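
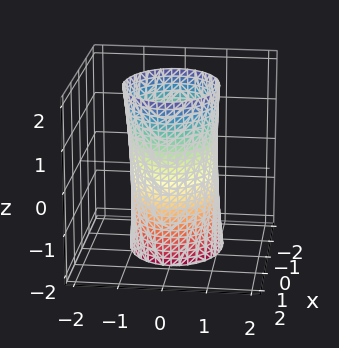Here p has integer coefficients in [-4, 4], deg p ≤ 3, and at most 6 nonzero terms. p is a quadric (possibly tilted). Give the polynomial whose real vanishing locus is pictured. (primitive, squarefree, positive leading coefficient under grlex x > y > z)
(a) deg p = 2. A generic line meets the surface in up to 2 points.
(b) Observable constraints: the y-axis gridline crossings are at y ∈ {-1, 1}; the surface avoids every integer z-axis point in the box.
(c) Fitting integer coefficients to these (and the overall shape) gives p.

2*x^2 - x*z + 3*y^2 - 3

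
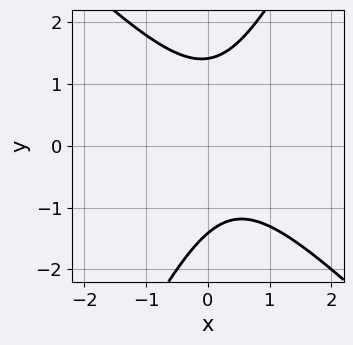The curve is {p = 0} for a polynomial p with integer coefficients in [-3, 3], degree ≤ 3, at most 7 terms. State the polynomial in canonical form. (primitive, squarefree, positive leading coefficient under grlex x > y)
First, degree: no degree-1 curve has this shape, so deg p = 2.
Then, observable constraints: it misses every integer gridline on the x-axis.
Finally, together with the visible shape, these determine p as stated.

2*x^2 + x*y - y^2 - x + 2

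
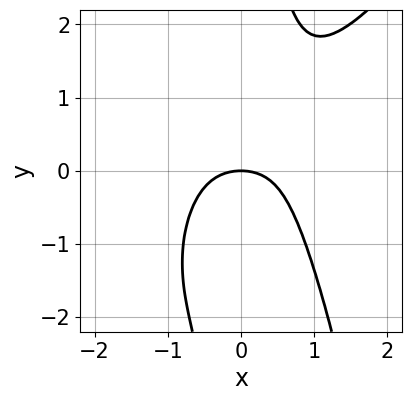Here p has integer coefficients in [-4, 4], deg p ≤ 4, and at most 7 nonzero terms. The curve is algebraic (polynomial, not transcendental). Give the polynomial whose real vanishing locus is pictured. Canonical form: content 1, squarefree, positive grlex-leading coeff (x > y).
First, the degree is 4 — the shape is more complex than any degree-3 curve.
Then, from the visible intercepts: one y-axis crossing is at y = 0; it crosses the x-axis at the gridline x = 0.
Finally, these observations pin down the coefficients.

3*x^4 - 2*x^3*y - 2*x*y^2 + 2*x^2 + 3*y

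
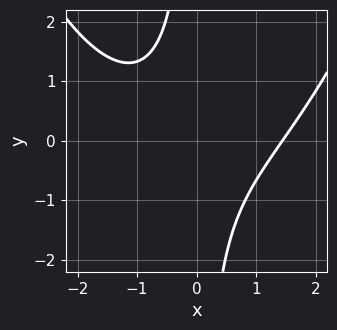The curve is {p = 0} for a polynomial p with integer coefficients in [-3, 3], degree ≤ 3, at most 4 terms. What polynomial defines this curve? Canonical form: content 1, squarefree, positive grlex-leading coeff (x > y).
x^3 - 3*x*y - 3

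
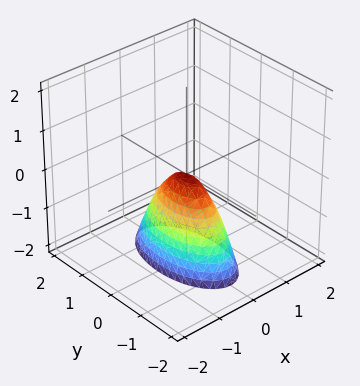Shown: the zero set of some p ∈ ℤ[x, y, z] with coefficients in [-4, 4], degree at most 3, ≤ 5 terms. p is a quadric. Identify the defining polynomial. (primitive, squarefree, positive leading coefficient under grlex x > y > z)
deg p = 2. A single bowl opening along one axis; a quadric.
Symmetries: the x ↦ −x reflection is a symmetry, so x appears only in even powers; mirror symmetry y ↦ −y ⇒ only even powers of y.
Reading off the gridlines: it crosses the z-axis at the gridline z = 0; one x-axis crossing is at x = 0.
Fitting integer coefficients to these (and the overall shape) gives p.

3*x^2 + y^2 + z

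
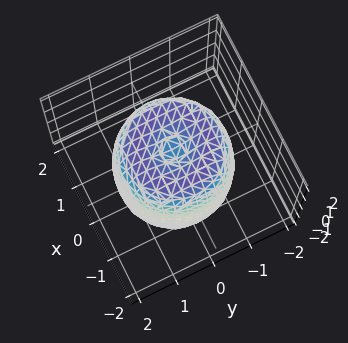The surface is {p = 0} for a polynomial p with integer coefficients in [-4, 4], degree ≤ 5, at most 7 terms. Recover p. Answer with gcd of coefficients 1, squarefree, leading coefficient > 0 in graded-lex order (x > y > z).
2*x^4 + 4*x^2*y^2 + 2*y^4 - 3*x^2 - 3*y^2 + z^2 - 2

1. The degree is 4 — a generic line meets the surface in up to 4 points.
2. Symmetries: rotational symmetry about the z-axis ⇒ p depends on x, y only through x² + y².
3. From the visible intercepts: a circular section at z = -1 has radius between 1 and 2.
4. These observations pin down the coefficients.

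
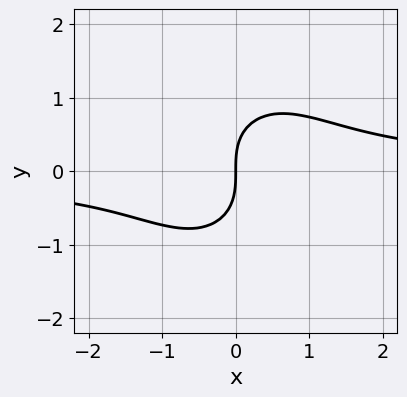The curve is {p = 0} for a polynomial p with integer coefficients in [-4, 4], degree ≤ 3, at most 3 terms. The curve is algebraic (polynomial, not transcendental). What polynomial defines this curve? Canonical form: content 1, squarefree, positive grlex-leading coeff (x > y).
3*x^2*y + 2*y^3 - 3*x

1. Degree: no degree-2 curve has this shape, so deg p = 3.
2. Observable constraints: one x-axis crossing is at x = 0; one y-axis crossing is at y = 0.
3. These observations pin down the coefficients.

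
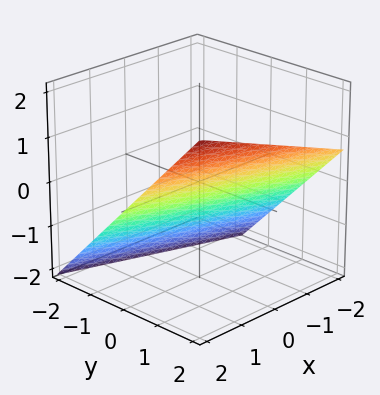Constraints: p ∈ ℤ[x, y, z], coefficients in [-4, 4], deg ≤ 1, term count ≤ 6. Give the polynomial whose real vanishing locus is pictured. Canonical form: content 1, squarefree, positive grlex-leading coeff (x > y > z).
(a) Degree: every cross-section is a straight line — this is a plane, so deg p = 1.
(b) From the visible intercepts: it crosses the x-axis at the gridline x = 2.
(c) These observations pin down the coefficients.

x + 3*y - 3*z - 2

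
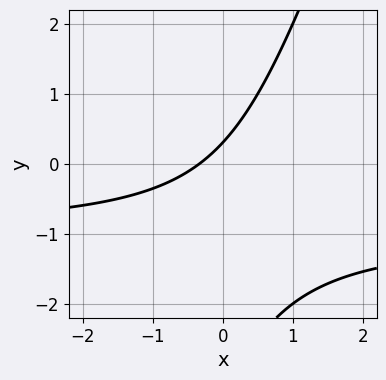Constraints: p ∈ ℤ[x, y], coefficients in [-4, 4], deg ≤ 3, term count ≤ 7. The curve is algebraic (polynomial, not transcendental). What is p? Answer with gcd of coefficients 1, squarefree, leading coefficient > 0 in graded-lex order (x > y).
3*x*y - y^2 + 3*x - 3*y + 1

The degree is 2 — the shape is more complex than any degree-1 curve.
Solving for integer coefficients yields p as stated.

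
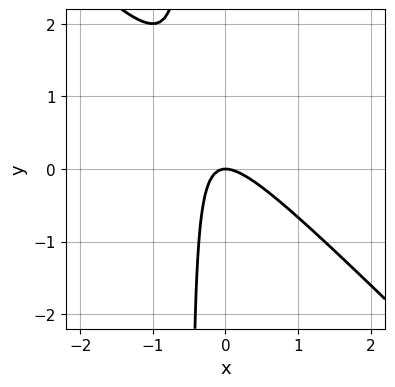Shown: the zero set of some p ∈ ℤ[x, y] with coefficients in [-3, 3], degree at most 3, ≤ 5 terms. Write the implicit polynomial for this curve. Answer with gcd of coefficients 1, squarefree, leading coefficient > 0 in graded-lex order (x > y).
2*x^2 + 2*x*y + y

1. Degree: a generic line meets the curve in up to 2 points, so deg p = 2.
2. Reading off the gridlines: it crosses the y-axis at the gridline y = 0; it crosses the x-axis at the gridline x = 0.
3. Assembling these constraints gives the stated polynomial.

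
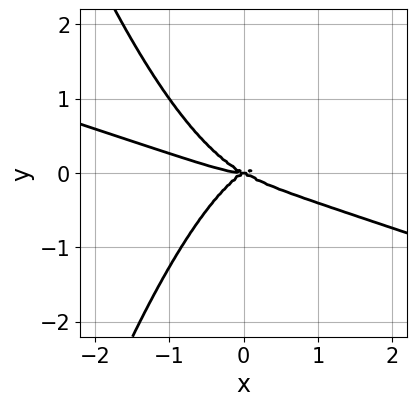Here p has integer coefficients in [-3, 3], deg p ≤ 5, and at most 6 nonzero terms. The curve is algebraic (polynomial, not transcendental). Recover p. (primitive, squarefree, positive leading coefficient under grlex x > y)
x^4 + 3*x^3*y - x^2*y + 3*y^3

1. Degree: the shape is more complex than any degree-3 curve, so deg p = 4.
2. Checking where it meets the axes: it meets the x-axis at x = 0 (among the integer gridlines); it crosses the y-axis at the gridline y = 0.
3. These observations pin down the coefficients.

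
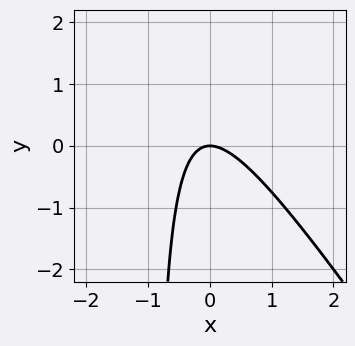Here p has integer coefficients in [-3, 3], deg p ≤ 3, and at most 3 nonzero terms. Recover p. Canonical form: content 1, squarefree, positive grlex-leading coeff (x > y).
The degree is 2 — no degree-1 curve has this shape.
Observable constraints: one x-axis crossing is at x = 0; one y-axis crossing is at y = 0.
These observations pin down the coefficients.

3*x^2 + 2*x*y + 2*y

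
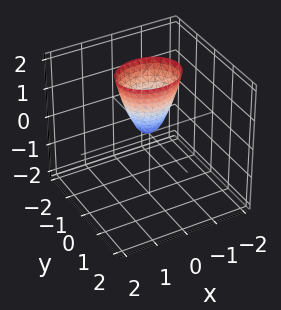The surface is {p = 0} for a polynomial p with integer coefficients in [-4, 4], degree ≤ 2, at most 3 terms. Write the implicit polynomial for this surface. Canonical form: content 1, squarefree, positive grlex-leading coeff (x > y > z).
(a) deg p = 2. A paraboloid; a quadric.
(b) Symmetries: it's symmetric under y → −y, forcing even powers of y; it's symmetric under x → −x, forcing even powers of x.
(c) Checking where it meets the axes: it crosses the y-axis at the gridline y = 0; it crosses the x-axis at the gridline x = 0.
(d) Together with the visible shape, these determine p as stated.

2*x^2 + 3*y^2 - z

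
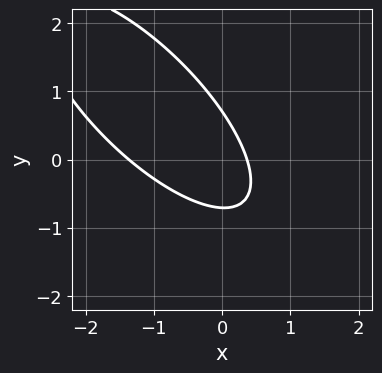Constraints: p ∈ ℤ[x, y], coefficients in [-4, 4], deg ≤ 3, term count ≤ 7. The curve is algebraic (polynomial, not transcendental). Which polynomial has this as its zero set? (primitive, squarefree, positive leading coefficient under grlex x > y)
First, deg p = 2.
Finally, the integer polynomial consistent with all of this is the stated p.

2*x^2 + 3*x*y + 2*y^2 + 2*x - 1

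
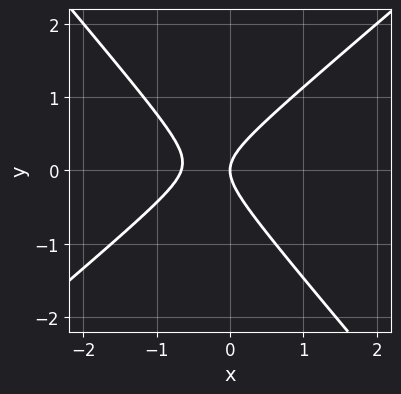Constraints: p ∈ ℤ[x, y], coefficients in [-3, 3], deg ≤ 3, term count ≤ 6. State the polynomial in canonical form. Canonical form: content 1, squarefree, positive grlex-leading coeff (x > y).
3*x^2 - x*y - 3*y^2 + 2*x

deg p = 2. The shape is more complex than any degree-1 curve.
From the axis intercepts and sections: it crosses the y-axis at the gridline y = 0; it crosses the x-axis at the gridline x = 0.
Solving for integer coefficients yields p as stated.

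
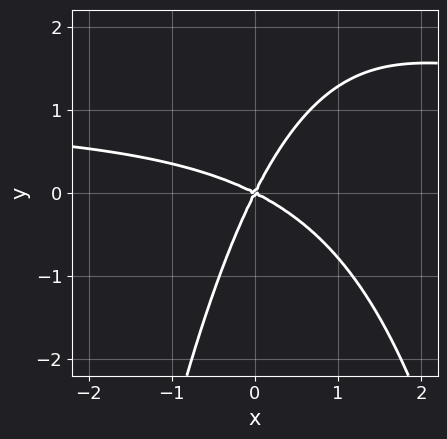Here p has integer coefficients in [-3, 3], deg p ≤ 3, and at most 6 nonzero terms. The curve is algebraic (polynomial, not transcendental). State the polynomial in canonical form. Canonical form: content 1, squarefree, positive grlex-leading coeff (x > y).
2*x^2*y - 2*x^2 - 3*x*y + 2*y^2

1. Degree: no degree-2 curve has this shape, so deg p = 3.
2. Observable constraints: it crosses the y-axis at the gridline y = 0; it crosses the x-axis at the gridline x = 0.
3. Solving for integer coefficients yields p as stated.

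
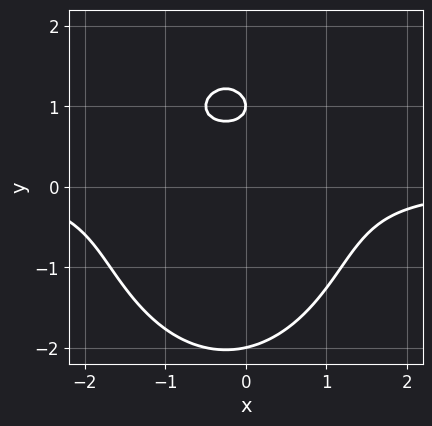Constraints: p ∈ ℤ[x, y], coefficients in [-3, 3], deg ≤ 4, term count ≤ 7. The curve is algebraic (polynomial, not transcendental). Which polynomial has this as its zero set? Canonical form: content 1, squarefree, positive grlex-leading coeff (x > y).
First, deg p = 3. A generic line meets the curve in up to 3 points.
Then, against the integer gridlines: the curve avoids every integer x-axis point in the box; among the integer gridlines, it crosses the y-axis at y ∈ {-2, 1}.
Finally, matching integer coefficients to the picture gives p.

2*x^2*y + y^3 + x*y - 3*y + 2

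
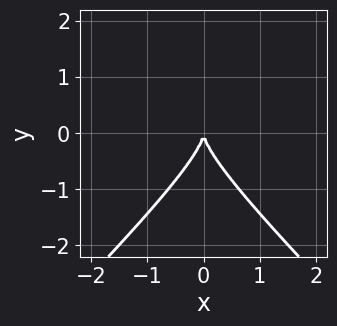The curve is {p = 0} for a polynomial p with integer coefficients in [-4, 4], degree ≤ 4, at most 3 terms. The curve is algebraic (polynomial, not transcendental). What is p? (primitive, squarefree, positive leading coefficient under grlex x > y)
2*x^2*y - 2*y^3 - 3*x^2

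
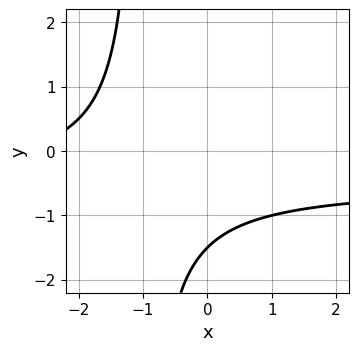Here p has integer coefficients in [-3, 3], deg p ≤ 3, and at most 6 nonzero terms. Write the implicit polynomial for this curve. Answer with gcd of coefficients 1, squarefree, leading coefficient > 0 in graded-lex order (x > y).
2*x*y + x + 2*y + 3

First, degree: no degree-1 curve has this shape, so deg p = 2.
Then, from the visible intercepts: it misses every integer gridline on the x-axis.
Finally, the integer polynomial consistent with all of this is the stated p.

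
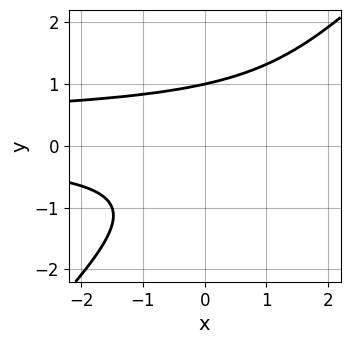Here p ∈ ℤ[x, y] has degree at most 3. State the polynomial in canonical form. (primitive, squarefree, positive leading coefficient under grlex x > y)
1. The degree is 3 — no degree-2 curve has this shape.
2. Observable constraints: it misses every integer gridline on the x-axis; it crosses the y-axis at the gridline y = 1.
3. The integer polynomial consistent with all of this is the stated p.

3*x*y^2 - 3*y^3 - x*y + 3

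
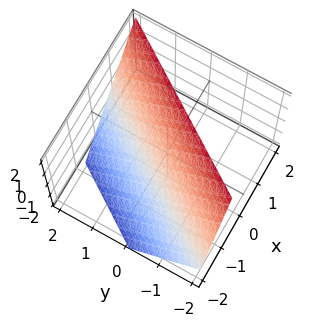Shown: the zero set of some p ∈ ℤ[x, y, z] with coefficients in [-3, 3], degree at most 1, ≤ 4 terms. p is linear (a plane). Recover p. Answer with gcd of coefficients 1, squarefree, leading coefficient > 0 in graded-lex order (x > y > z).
(a) The degree is 1 — every cross-section is a straight line — this is a plane.
(b) Reading off the gridlines: it crosses the z-axis at the gridline z = 1; it crosses the y-axis at the gridline y = 1.
(c) Solving for integer coefficients yields p as stated.

3*x - 2*y - 2*z + 2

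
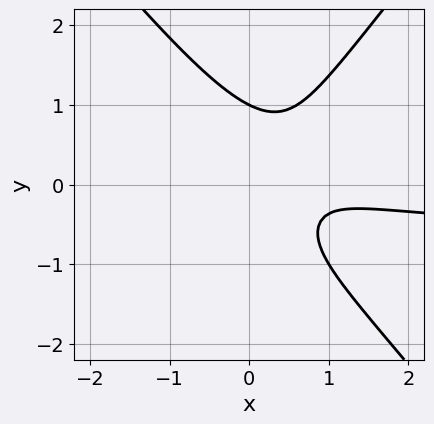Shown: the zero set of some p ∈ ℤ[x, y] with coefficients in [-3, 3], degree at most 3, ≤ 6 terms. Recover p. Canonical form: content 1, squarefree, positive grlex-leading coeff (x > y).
Degree: a generic line meets the curve in up to 3 points, so deg p = 3.
From the visible intercepts: the curve avoids every integer x-axis point in the box; it meets the y-axis at y = 1 (among the integer gridlines).
Assembling these constraints gives the stated polynomial.

3*x^2*y - 2*y^3 + 2*x^2 - 3*x + 2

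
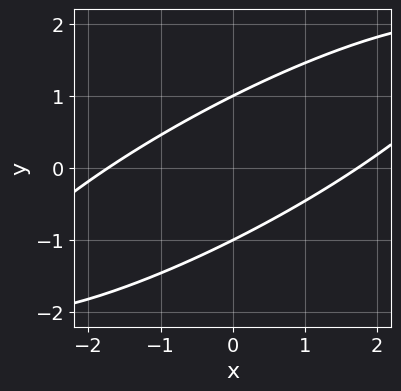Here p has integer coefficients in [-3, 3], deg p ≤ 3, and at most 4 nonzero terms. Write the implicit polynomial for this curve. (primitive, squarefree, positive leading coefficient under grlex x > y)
x^2 - 3*x*y + 3*y^2 - 3

1. deg p = 2.
2. Reading off the gridlines: the y-axis gridline crossings are at y ∈ {-1, 1}.
3. Together with the visible shape, these determine p as stated.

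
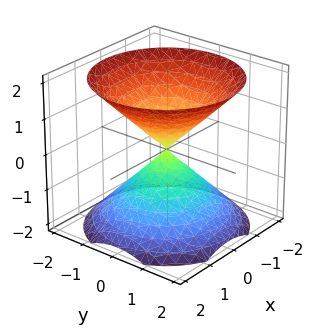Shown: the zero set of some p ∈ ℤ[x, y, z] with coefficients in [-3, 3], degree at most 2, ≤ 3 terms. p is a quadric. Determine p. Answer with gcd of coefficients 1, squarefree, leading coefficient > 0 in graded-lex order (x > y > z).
1. The picture has 2 separate pieces.
2. The degree is 2 — two nappes meeting at a single point; a quadric.
3. Symmetries: mirror symmetry z ↦ −z ⇒ only even powers of z; every cross-section ⟂ z is a circle, so x, y appear only via x² + y².
4. Observable constraints: it meets the x-axis at x = 0 (among the integer gridlines); it meets the y-axis at y = 0 (among the integer gridlines).
5. Fitting integer coefficients to these (and the overall shape) gives p.

x^2 + y^2 - z^2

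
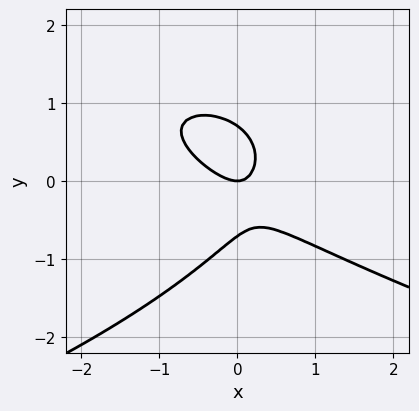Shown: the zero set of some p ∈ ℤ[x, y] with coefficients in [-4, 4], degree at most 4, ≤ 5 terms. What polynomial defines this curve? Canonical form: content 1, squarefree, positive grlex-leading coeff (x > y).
2*y^3 + 2*x^2 + 2*x*y - y

(a) deg p = 3. The shape is more complex than any degree-2 curve.
(b) From the axis intercepts and sections: it crosses the y-axis at the gridline y = 0; it meets the x-axis at x = 0 (among the integer gridlines).
(c) The integer polynomial consistent with all of this is the stated p.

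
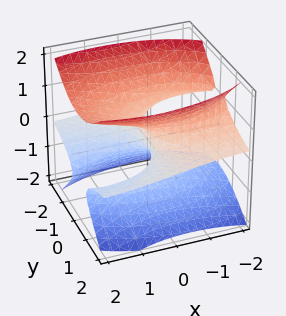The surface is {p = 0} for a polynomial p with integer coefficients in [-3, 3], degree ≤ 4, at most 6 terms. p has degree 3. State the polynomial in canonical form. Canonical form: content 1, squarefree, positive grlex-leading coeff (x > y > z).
(a) The degree is 3 — no degree-2 surface has this shape.
(b) From the axis intercepts and sections: the visible y-axis segment lies entirely on the surface; it meets the x-axis at x = 0 (among the integer gridlines); it meets the z-axis at z = 0 (among the integer gridlines).
(c) Putting this together gives p.

x^2*z - x*z^2 + 3*y^2*z - 3*z^3 + 2*x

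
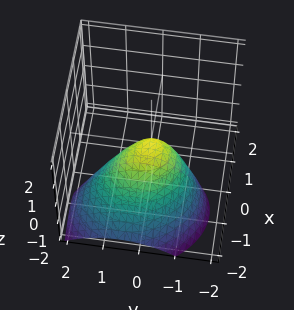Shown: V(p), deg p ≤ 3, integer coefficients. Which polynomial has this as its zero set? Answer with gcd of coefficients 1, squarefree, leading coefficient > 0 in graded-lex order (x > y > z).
1. deg p = 2. The shape is more complex than any degree-1 surface.
2. Observable constraints: one y-axis crossing is at y = 0; one x-axis crossing is at x = 0; it crosses the z-axis at the gridline z = 0.
3. Solving for integer coefficients yields p as stated.

3*x^2 + x*y - 3*x*z + 2*y^2 + 2*z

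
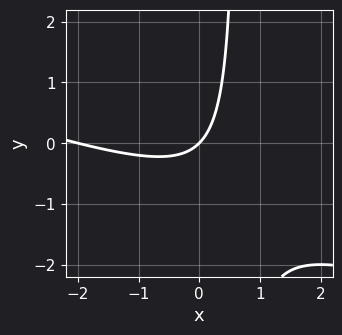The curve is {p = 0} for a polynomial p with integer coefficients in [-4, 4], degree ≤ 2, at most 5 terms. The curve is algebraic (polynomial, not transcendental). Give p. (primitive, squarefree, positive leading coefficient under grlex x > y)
x^2 + 3*x*y + 2*x - 2*y

1. Degree: no degree-1 curve has this shape, so deg p = 2.
2. From the axis intercepts and sections: it meets the y-axis at y = 0 (among the integer gridlines); the x-axis gridline crossings are at x ∈ {-2, 0}.
3. The integer polynomial consistent with all of this is the stated p.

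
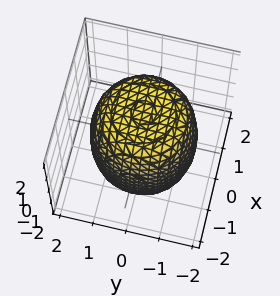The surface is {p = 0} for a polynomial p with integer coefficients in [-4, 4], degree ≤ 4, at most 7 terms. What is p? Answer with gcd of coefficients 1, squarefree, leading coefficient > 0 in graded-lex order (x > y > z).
x^4 + 2*x^2*y^2 + y^4 - x^2 - y^2 + z^2 - 3

1. Degree: no degree-3 surface has this shape, so deg p = 4.
2. Symmetries: the surface is invariant under rotation about z: p = q(x² + y², z).
3. Checking where it meets the axes: a circular section at z = 1 has radius between 1 and 2.
4. The integer polynomial consistent with all of this is the stated p.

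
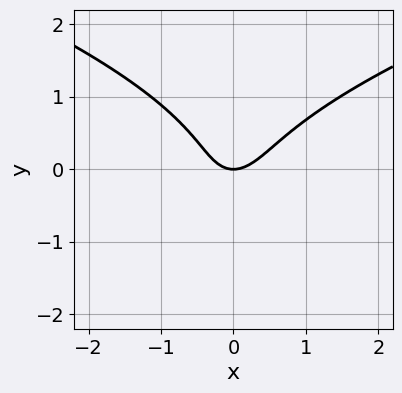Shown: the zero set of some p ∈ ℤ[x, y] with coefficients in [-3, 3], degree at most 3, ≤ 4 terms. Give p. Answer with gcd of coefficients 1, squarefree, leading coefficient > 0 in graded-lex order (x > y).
First, the degree is 3 — a generic line meets the curve in up to 3 points.
Then, observable constraints: it crosses the y-axis at the gridline y = 0; one x-axis crossing is at x = 0.
Finally, fitting integer coefficients to these (and the overall shape) gives p.

3*y^3 - 3*x^2 + x*y + 2*y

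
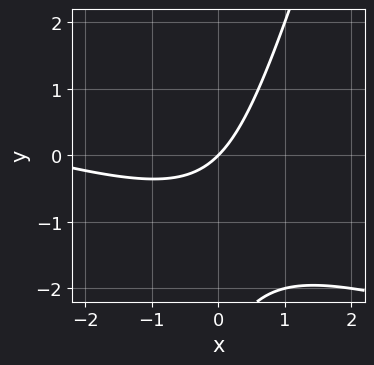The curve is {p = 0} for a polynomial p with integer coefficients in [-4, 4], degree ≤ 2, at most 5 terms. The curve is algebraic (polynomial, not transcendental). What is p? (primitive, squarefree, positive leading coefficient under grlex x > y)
(a) deg p = 2. The shape is more complex than any degree-1 curve.
(b) From the axis intercepts and sections: one y-axis crossing is at y = 0; it crosses the x-axis at the gridline x = 0.
(c) The integer polynomial consistent with all of this is the stated p.

x^2 + 3*x*y - y^2 + 3*x - 3*y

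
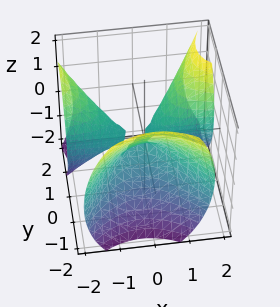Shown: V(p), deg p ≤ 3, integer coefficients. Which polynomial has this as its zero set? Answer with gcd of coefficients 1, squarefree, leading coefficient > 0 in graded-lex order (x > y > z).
3*x^2*y - 2*y^3 + x*y + x*z - 3*z^2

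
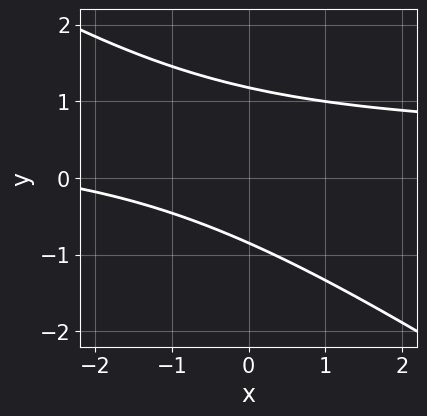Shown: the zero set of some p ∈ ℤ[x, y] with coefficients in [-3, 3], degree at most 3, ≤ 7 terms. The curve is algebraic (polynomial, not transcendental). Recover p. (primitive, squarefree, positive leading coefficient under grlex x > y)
2*x*y + 3*y^2 - x - y - 3

(a) The degree is 2 — a generic line meets the curve in up to 2 points.
(b) Checking where it meets the axes: it misses every integer gridline on the x-axis.
(c) Together with the visible shape, these determine p as stated.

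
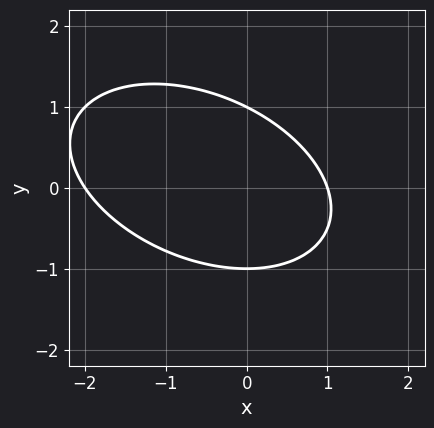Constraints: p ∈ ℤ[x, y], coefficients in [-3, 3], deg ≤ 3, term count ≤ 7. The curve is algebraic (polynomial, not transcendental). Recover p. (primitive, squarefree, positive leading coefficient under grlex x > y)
First, the degree is 2 — a generic line meets the curve in up to 2 points.
Then, from the axis intercepts and sections: among the integer gridlines, it crosses the y-axis at y ∈ {-1, 1}; the x-axis gridline crossings are at x ∈ {-2, 1}.
Finally, putting this together gives p.

x^2 + x*y + 2*y^2 + x - 2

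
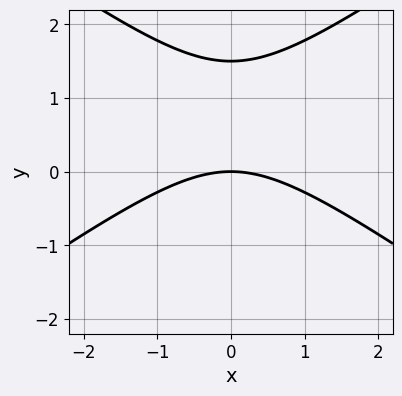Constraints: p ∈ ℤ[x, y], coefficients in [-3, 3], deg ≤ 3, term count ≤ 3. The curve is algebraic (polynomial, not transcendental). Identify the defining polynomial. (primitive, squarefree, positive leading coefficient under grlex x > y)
The degree is 2 — no degree-1 curve has this shape.
Symmetries: it's symmetric under x → −x, forcing even powers of x.
From the visible intercepts: it crosses the x-axis at the gridline x = 0; it meets the y-axis at y = 0 (among the integer gridlines).
Fitting integer coefficients to these (and the overall shape) gives p.

x^2 - 2*y^2 + 3*y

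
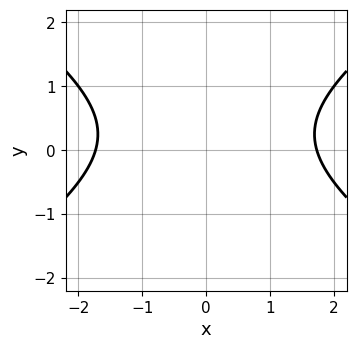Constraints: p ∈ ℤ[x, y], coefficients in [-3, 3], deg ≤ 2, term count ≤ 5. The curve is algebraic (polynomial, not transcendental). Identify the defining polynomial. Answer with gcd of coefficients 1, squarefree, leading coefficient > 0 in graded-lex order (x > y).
x^2 - 2*y^2 + y - 3

Degree: a generic line meets the curve in up to 2 points, so deg p = 2.
Symmetries: mirror symmetry x ↦ −x ⇒ only even powers of x.
From the axis intercepts and sections: it misses every integer gridline on the y-axis.
Together with the visible shape, these determine p as stated.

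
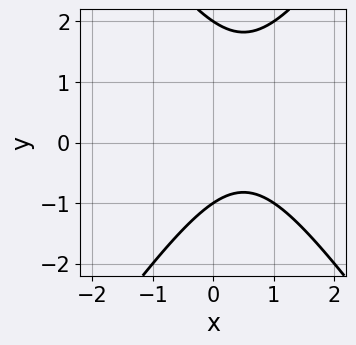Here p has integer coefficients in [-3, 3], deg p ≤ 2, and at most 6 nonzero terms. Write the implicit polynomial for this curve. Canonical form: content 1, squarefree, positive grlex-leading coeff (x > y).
First, deg p = 2. The shape is more complex than any degree-1 curve.
Then, checking where it meets the axes: it misses every integer gridline on the x-axis; the y-axis gridline crossings are at y ∈ {-1, 2}.
Finally, assembling these constraints gives the stated polynomial.

2*x^2 - y^2 - 2*x + y + 2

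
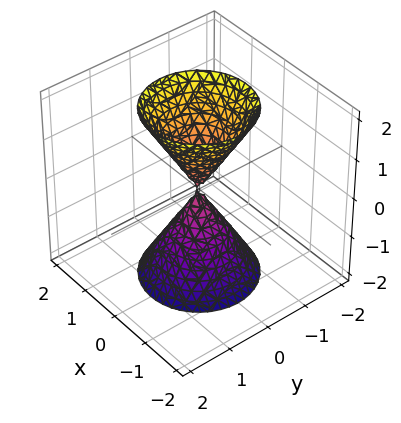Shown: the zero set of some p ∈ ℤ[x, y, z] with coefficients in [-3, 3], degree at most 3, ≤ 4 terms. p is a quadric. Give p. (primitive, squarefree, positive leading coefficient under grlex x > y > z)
(a) I count 2 distinct pieces.
(b) The degree is 2 — a double cone through the origin; a quadric.
(c) By symmetry, the surface is invariant under rotation about z: p = q(x² + y², z); mirror symmetry z ↦ −z ⇒ only even powers of z.
(d) Checking where it meets the axes: it meets the z-axis at z = 0 (among the integer gridlines); a circular section at z = -1 has radius between 0 and 1; one x-axis crossing is at x = 0; it crosses the y-axis at the gridline y = 0.
(e) These observations pin down the coefficients.

3*x^2 + 3*y^2 - z^2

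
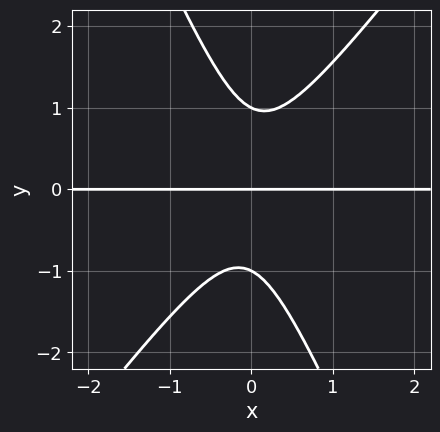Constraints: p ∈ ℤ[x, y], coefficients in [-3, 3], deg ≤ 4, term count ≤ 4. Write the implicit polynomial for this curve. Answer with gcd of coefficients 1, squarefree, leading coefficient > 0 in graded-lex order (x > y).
3*x^2*y - x*y^2 - y^3 + y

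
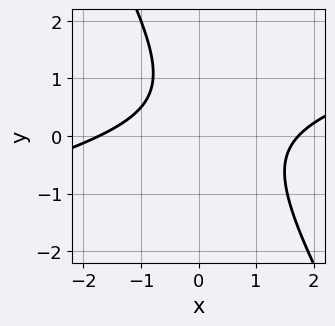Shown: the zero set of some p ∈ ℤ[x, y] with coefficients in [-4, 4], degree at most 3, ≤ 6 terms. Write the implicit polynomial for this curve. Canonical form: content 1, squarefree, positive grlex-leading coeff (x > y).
x^2 - 3*x*y - 2*y^2 + 2*y - 3

Degree: the shape is more complex than any degree-1 curve, so deg p = 2.
Observable constraints: the curve avoids every integer y-axis point in the box.
Solving for integer coefficients yields p as stated.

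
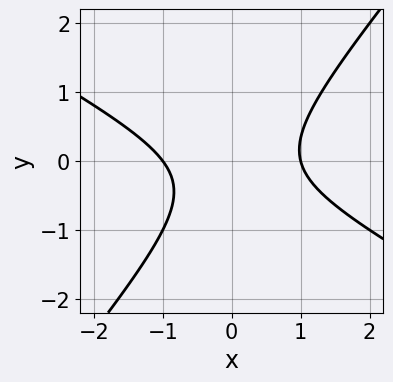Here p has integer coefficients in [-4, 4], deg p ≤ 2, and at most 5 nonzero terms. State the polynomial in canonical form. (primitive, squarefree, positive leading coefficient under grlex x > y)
First, degree: a generic line meets the curve in up to 2 points, so deg p = 2.
Next, against the integer gridlines: the x-axis gridline crossings are at x ∈ {-1, 1}; the curve avoids every integer y-axis point in the box.
Finally, assembling these constraints gives the stated polynomial.

2*x^2 + 2*x*y - 3*y^2 - y - 2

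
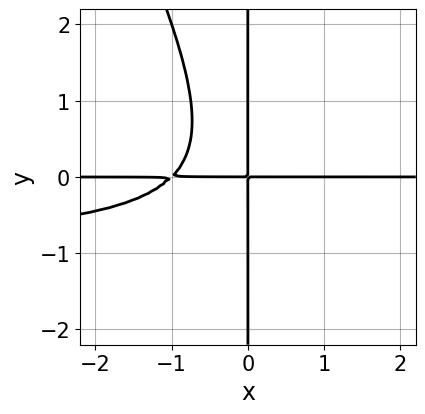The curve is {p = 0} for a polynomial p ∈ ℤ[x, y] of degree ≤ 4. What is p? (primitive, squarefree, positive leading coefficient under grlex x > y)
2*x^2*y^2 + x*y^3 + 2*x^2*y + 2*x*y

1. Degree: a generic line meets the curve in up to 4 points, so deg p = 4.
2. Observable constraints: every point of the x-axis in the box is on the curve; the visible y-axis segment lies entirely on the curve.
3. The integer polynomial consistent with all of this is the stated p.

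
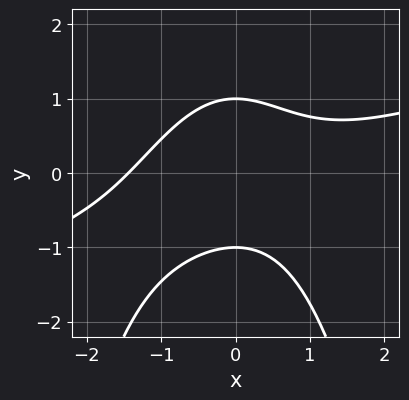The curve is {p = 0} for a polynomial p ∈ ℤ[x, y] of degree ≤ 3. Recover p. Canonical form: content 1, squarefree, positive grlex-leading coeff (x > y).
x^3 - 3*x^2*y - 3*y^2 + 3

First, deg p = 3.
Then, from the axis intercepts and sections: the y-axis gridline crossings are at y ∈ {-1, 1}.
Finally, putting this together gives p.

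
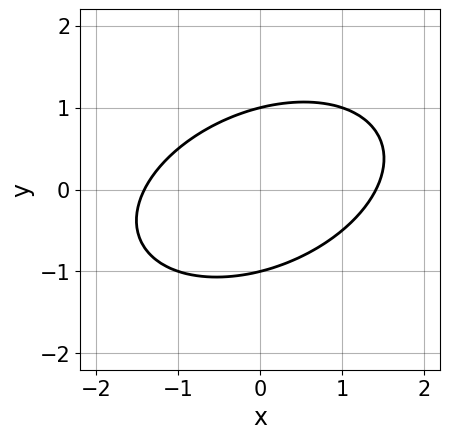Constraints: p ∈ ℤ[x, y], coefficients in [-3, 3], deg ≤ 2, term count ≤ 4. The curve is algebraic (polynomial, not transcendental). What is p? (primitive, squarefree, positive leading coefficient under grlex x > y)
1. The degree is 2 — no degree-1 curve has this shape.
2. Against the integer gridlines: the y-axis gridline crossings are at y ∈ {-1, 1}.
3. Together with the visible shape, these determine p as stated.

x^2 - x*y + 2*y^2 - 2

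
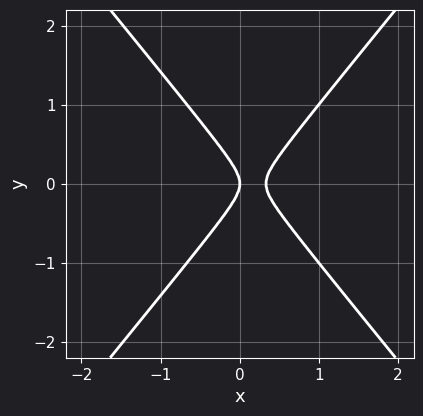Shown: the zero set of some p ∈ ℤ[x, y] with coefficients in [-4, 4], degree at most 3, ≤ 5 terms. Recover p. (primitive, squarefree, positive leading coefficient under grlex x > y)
3*x^2 - 2*y^2 - x

First, deg p = 2.
Next, symmetries: it's symmetric under y → −y, forcing even powers of y.
Then, checking where it meets the axes: one y-axis crossing is at y = 0; it meets the x-axis at x = 0 (among the integer gridlines).
Finally, these observations pin down the coefficients.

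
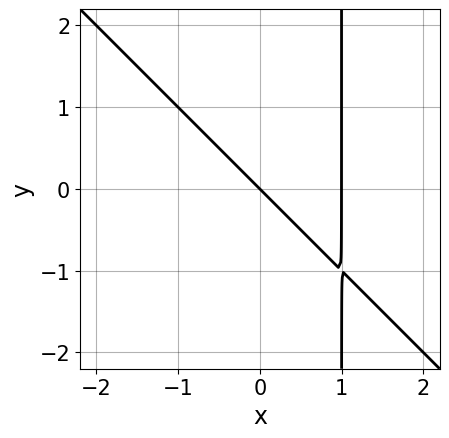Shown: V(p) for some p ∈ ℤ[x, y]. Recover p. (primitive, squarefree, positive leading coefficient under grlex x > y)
First, the degree is 2 — no degree-1 curve has this shape.
Next, observable constraints: it crosses the y-axis at the gridline y = 0; among the integer gridlines, it crosses the x-axis at x ∈ {0, 1}.
Finally, putting this together gives p.

x^2 + x*y - x - y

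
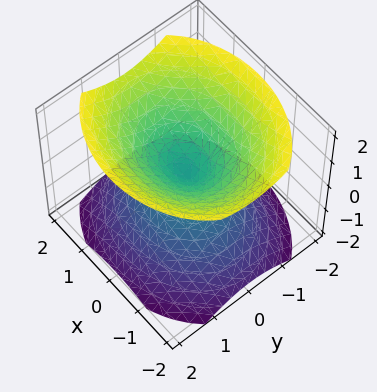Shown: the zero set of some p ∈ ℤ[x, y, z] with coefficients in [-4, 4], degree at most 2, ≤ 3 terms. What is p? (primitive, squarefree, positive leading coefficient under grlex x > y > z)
2*x^2 + 3*y^2 - 3*z^2

First, there are 2 components. Treating them together as one polynomial.
Next, degree: a double cone through the origin; a quadric, so deg p = 2.
Next, symmetries: the x ↦ −x reflection is a symmetry, so x appears only in even powers; the y ↦ −y reflection is a symmetry, so y appears only in even powers; mirror symmetry z ↦ −z ⇒ only even powers of z.
Next, from the visible intercepts: one y-axis crossing is at y = 0; it meets the z-axis at z = 0 (among the integer gridlines).
Finally, fitting integer coefficients to these (and the overall shape) gives p.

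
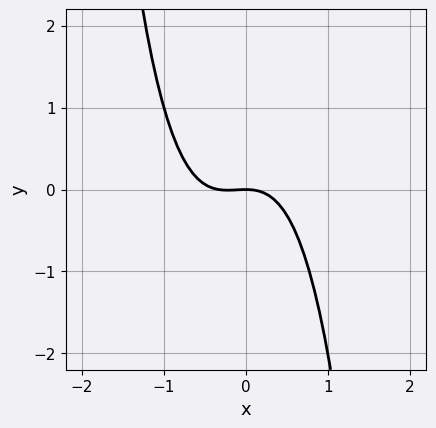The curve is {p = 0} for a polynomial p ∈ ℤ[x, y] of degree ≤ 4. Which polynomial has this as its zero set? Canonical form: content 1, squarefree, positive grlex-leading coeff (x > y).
3*x^3 + x^2 + 2*y

The degree is 3 — a generic line meets the curve in up to 3 points.
Reading off the gridlines: one y-axis crossing is at y = 0; it meets the x-axis at x = 0 (among the integer gridlines).
These observations pin down the coefficients.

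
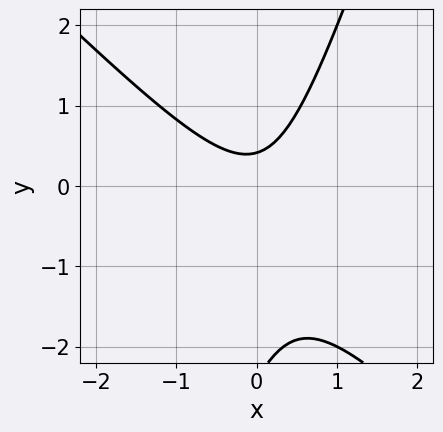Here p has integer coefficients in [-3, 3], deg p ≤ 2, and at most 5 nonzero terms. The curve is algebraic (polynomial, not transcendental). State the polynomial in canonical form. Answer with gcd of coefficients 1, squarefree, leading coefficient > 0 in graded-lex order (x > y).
3*x^2 + 2*x*y - y^2 - 2*y + 1

(a) deg p = 2. A generic line meets the curve in up to 2 points.
(b) From the visible intercepts: the curve avoids every integer x-axis point in the box.
(c) Together with the visible shape, these determine p as stated.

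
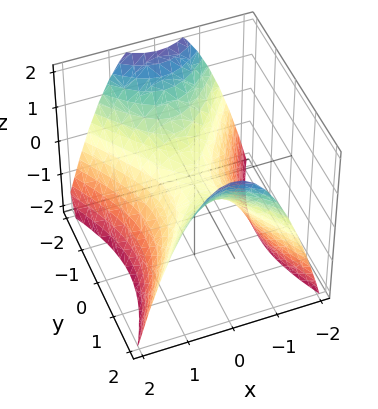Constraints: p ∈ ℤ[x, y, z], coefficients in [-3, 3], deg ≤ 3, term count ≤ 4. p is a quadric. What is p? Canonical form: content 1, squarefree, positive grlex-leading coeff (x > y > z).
deg p = 2. A saddle surface; a quadric.
Symmetries: mirror symmetry y ↦ −y ⇒ only even powers of y; it's symmetric under x → −x, forcing even powers of x.
Observable constraints: it meets the y-axis at y = 0 (among the integer gridlines); one x-axis crossing is at x = 0.
These observations pin down the coefficients.

2*x^2 - y^2 + 2*z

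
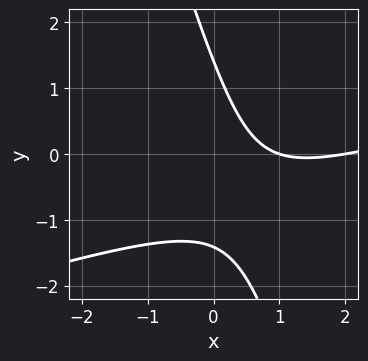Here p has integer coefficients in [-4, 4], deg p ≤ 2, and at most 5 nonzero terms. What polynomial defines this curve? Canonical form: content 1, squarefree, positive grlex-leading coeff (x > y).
The degree is 2 — no degree-1 curve has this shape.
Against the integer gridlines: the x-axis gridline crossings are at x ∈ {1, 2}.
Putting this together gives p.

x^2 - 3*x*y - y^2 - 3*x + 2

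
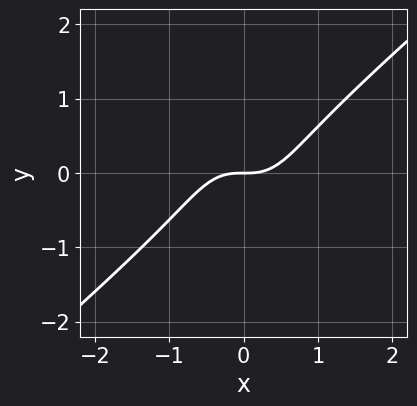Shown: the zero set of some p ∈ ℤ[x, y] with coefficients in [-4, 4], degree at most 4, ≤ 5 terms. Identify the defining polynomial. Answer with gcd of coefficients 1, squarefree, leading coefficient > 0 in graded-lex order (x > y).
3*x^3 - 2*x^2*y - 2*y^3 - 2*y

(a) deg p = 3. No degree-2 curve has this shape.
(b) Reading off the gridlines: one y-axis crossing is at y = 0; one x-axis crossing is at x = 0.
(c) Matching integer coefficients to the picture gives p.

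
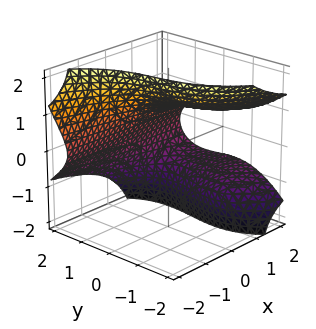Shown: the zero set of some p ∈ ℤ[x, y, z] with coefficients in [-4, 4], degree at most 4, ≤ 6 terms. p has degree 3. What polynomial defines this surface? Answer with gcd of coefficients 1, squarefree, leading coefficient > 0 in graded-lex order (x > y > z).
1. deg p = 3. No degree-2 surface has this shape.
2. Observable constraints: no x-intercept at any integer in the box.
3. These observations pin down the coefficients.

3*x*z^2 + y^3 + z^3 + y*z - 3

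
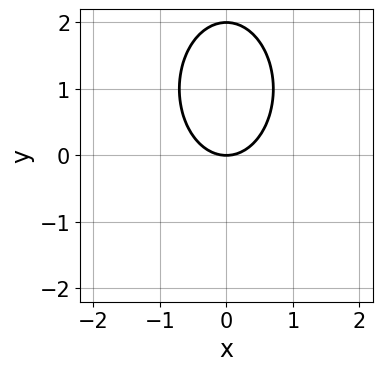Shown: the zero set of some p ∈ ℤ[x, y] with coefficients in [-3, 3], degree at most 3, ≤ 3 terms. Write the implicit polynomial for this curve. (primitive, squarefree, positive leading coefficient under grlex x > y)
2*x^2 + y^2 - 2*y

(a) deg p = 2. No degree-1 curve has this shape.
(b) Symmetries: the x ↦ −x reflection is a symmetry, so x appears only in even powers.
(c) Observable constraints: it meets the x-axis at x = 0 (among the integer gridlines); among the integer gridlines, it crosses the y-axis at y ∈ {0, 2}.
(d) Together with the visible shape, these determine p as stated.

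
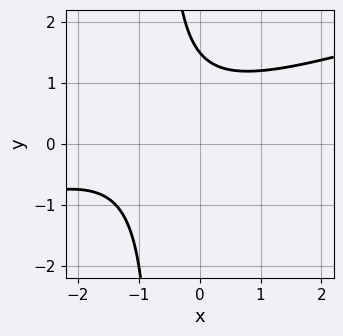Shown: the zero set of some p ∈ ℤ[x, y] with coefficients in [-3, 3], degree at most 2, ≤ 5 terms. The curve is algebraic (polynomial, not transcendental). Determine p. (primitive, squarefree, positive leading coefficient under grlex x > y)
x^2 - 3*x*y + 2*x - 2*y + 3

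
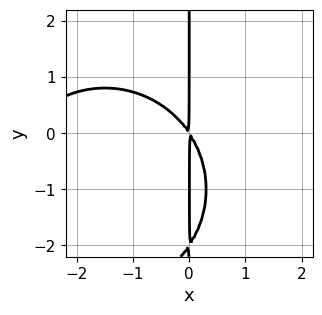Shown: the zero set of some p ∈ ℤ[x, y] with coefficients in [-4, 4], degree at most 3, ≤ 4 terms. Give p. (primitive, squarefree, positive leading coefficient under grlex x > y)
x^3 + x*y^2 + 3*x^2 + 2*x*y

1. Degree: a generic line meets the curve in up to 3 points, so deg p = 3.
2. From the visible intercepts: every point of the y-axis in the box is on the curve.
3. The integer polynomial consistent with all of this is the stated p.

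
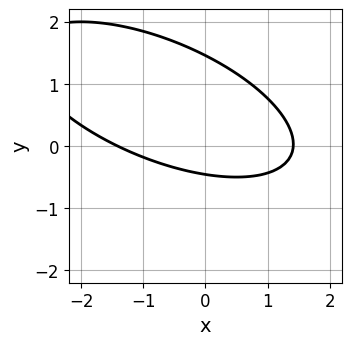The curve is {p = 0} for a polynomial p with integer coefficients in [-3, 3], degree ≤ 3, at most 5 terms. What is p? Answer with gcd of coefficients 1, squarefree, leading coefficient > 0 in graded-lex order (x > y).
First, the degree is 2 — no degree-1 curve has this shape.
Finally, solving for integer coefficients yields p as stated.

x^2 + 2*x*y + 3*y^2 - 3*y - 2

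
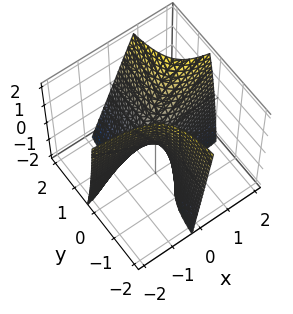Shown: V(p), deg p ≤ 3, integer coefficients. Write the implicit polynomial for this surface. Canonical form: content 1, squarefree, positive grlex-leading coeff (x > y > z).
(a) deg p = 2. A generic line meets the surface in up to 2 points.
(b) From the axis intercepts and sections: one z-axis crossing is at z = 0; every point of the x-axis in the box is on the surface.
(c) Putting this together gives p. Check: (0, 2, 0) on the y-axis lies on the surface, and p(0, 2, 0) = 0. ✓

4*x*y - y*z - z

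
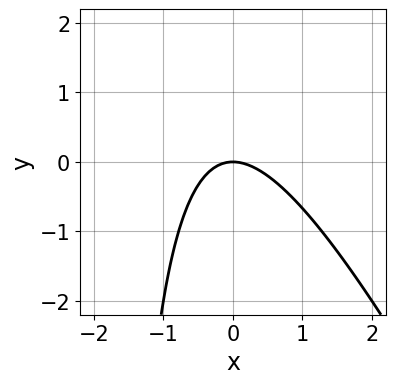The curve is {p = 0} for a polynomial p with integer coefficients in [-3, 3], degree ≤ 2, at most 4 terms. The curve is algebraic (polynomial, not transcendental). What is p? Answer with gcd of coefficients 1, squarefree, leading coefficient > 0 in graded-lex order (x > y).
2*x^2 + x*y + 2*y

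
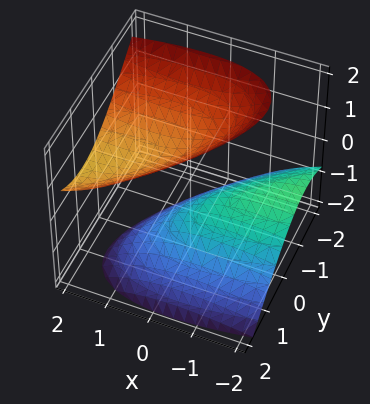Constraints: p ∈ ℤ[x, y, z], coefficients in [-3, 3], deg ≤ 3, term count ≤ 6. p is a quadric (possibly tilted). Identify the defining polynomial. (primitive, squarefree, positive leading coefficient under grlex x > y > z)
First, the picture has 2 separate pieces.
Then, deg p = 2.
Then, observable constraints: no x-intercept at any integer in the box; the z-axis gridline crossings are at z ∈ {-1, 1}; no y-intercept at any integer in the box.
Finally, these observations pin down the coefficients.

x^2 - 3*x*y - 3*x*z + 3*y^2 - 3*z^2 + 3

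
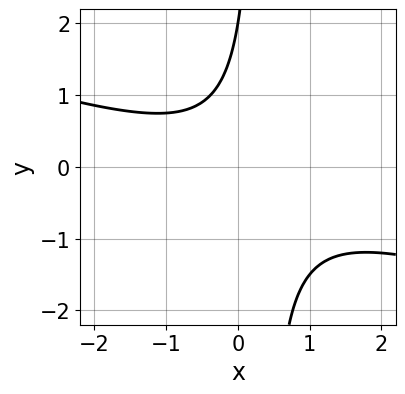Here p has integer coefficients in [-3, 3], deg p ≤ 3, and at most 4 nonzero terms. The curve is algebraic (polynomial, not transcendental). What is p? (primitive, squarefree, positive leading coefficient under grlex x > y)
x^2 + 3*x*y - y + 2

deg p = 2. The shape is more complex than any degree-1 curve.
Reading off the gridlines: one y-axis crossing is at y = 2; the curve avoids every integer x-axis point in the box.
Assembling these constraints gives the stated polynomial.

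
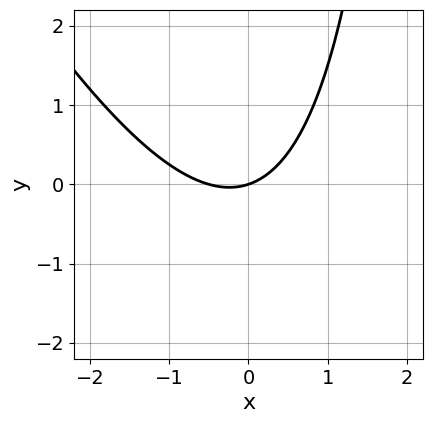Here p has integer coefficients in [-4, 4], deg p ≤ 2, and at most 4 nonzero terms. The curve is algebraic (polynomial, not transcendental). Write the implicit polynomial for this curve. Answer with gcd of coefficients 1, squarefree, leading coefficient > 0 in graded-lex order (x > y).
1. Degree: no degree-1 curve has this shape, so deg p = 2.
2. Observable constraints: one x-axis crossing is at x = 0; it meets the y-axis at y = 0 (among the integer gridlines).
3. The integer polynomial consistent with all of this is the stated p.

2*x^2 + x*y + x - 3*y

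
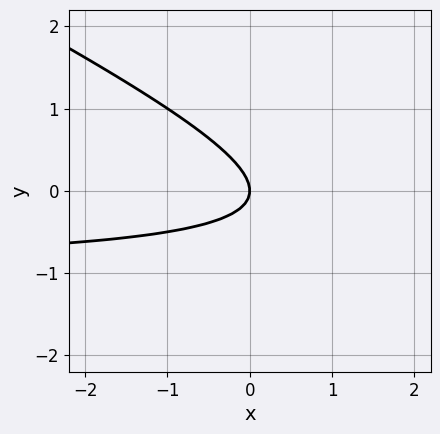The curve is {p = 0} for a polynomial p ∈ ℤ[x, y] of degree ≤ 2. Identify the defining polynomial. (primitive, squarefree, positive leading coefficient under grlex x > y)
x*y + 2*y^2 + x

First, deg p = 2. The shape is more complex than any degree-1 curve.
Then, checking where it meets the axes: it crosses the y-axis at the gridline y = 0; one x-axis crossing is at x = 0.
Finally, assembling these constraints gives the stated polynomial.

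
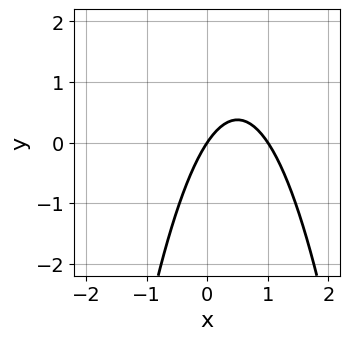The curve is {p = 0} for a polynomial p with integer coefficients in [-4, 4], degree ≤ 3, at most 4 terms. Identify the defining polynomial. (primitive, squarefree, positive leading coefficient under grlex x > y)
3*x^2 - 3*x + 2*y

(a) Degree: a generic line meets the curve in up to 2 points, so deg p = 2.
(b) Against the integer gridlines: the x-axis gridline crossings are at x ∈ {0, 1}; one y-axis crossing is at y = 0.
(c) Assembling these constraints gives the stated polynomial.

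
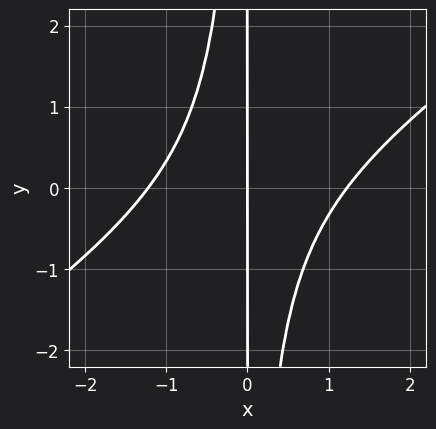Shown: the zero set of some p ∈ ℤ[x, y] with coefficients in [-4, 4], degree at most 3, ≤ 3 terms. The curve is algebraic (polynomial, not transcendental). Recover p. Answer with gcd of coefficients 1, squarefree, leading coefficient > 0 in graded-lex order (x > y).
2*x^3 - 3*x^2*y - 3*x

The degree is 3 — no degree-2 curve has this shape.
Against the integer gridlines: the visible y-axis segment lies entirely on the curve; it crosses the x-axis at the gridline x = 0.
Assembling these constraints gives the stated polynomial.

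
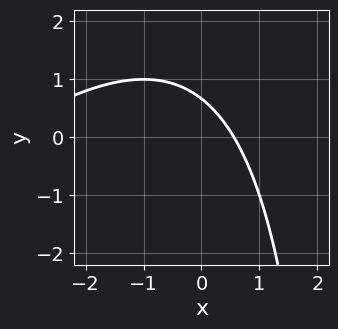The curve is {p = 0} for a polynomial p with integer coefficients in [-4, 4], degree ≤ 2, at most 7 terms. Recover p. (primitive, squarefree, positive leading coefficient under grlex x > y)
(a) deg p = 2. No degree-1 curve has this shape.
(b) Matching integer coefficients to the picture gives p.

x^2 - x*y + 3*x + 3*y - 2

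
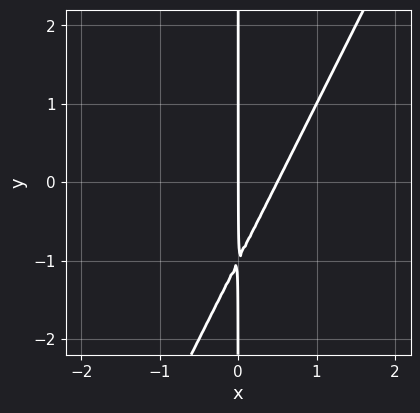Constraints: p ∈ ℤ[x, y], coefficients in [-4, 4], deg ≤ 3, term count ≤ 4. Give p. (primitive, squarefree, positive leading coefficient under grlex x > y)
2*x^2 - x*y - x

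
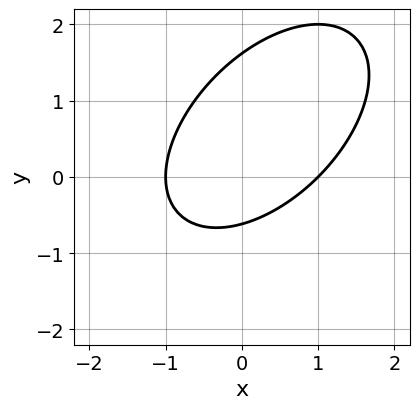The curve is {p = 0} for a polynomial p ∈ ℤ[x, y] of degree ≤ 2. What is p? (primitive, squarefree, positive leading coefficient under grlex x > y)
x^2 - x*y + y^2 - y - 1

(a) deg p = 2.
(b) Observable constraints: among the integer gridlines, it crosses the x-axis at x ∈ {-1, 1}.
(c) Together with the visible shape, these determine p as stated.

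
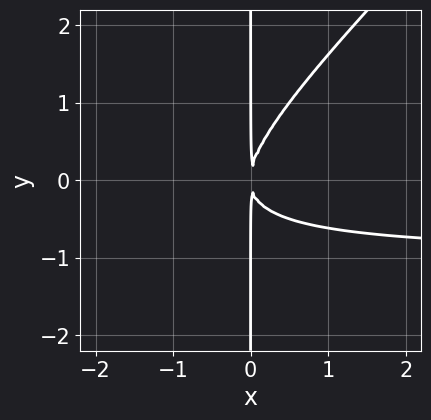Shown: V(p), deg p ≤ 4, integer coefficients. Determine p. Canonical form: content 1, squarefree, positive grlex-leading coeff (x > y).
deg p = 3.
Observable constraints: every point of the y-axis in the box is on the curve.
The integer polynomial consistent with all of this is the stated p.

x^2*y - x*y^2 + x^2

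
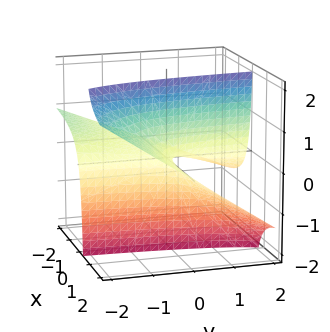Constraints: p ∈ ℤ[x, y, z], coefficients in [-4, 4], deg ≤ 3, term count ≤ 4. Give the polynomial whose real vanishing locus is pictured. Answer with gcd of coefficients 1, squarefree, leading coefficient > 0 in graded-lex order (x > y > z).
First, degree: no degree-1 surface has this shape, so deg p = 2.
Then, from the axis intercepts and sections: every point of the x-axis in the box is on the surface; it crosses the z-axis at the gridline z = 0; the visible y-axis segment lies entirely on the surface.
Finally, matching integer coefficients to the picture gives p.

x*y + 2*x*z - z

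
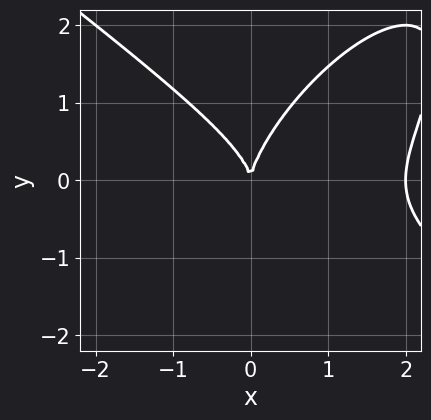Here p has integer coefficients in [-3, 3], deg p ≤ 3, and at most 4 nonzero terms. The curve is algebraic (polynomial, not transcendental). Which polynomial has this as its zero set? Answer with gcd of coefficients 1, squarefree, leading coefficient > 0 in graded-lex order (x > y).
1. Degree: no degree-2 curve has this shape, so deg p = 3.
2. Observable constraints: it crosses the y-axis at the gridline y = 0; among the integer gridlines, it crosses the x-axis at x ∈ {0, 2}.
3. The integer polynomial consistent with all of this is the stated p.

x^3 - x*y^2 + y^3 - 2*x^2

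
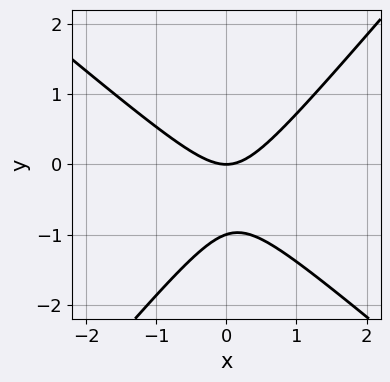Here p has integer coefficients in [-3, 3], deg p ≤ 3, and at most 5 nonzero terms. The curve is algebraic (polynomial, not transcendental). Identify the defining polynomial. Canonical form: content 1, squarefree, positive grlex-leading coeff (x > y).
First, deg p = 2. The shape is more complex than any degree-1 curve.
Next, against the integer gridlines: the y-axis gridline crossings are at y ∈ {-1, 0}; it meets the x-axis at x = 0 (among the integer gridlines).
Finally, the integer polynomial consistent with all of this is the stated p.

3*x^2 + x*y - 3*y^2 - 3*y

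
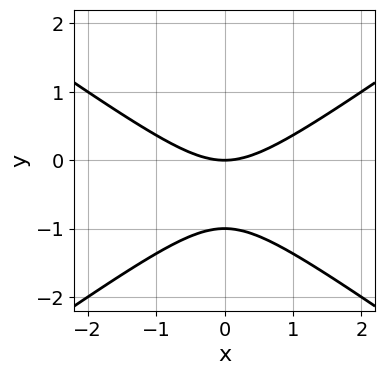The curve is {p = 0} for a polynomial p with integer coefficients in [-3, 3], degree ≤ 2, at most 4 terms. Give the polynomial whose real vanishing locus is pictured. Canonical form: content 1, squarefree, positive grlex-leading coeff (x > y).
x^2 - 2*y^2 - 2*y

(a) The degree is 2 — a generic line meets the curve in up to 2 points.
(b) Symmetries: the x ↦ −x reflection is a symmetry, so x appears only in even powers.
(c) Reading off the gridlines: one x-axis crossing is at x = 0; among the integer gridlines, it crosses the y-axis at y ∈ {-1, 0}.
(d) Fitting integer coefficients to these (and the overall shape) gives p.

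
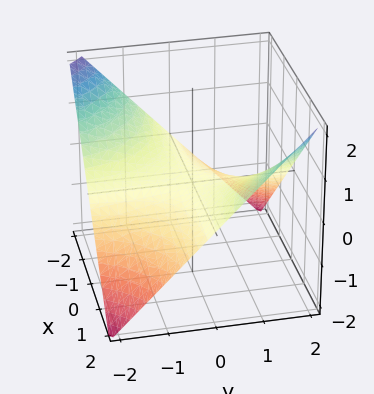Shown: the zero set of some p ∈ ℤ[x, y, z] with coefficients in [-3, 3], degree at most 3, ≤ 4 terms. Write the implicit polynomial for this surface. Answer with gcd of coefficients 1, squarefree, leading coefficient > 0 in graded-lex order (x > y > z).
1. Degree: a saddle surface; a quadric, so deg p = 2.
2. From the visible intercepts: every point of the x-axis in the box is on the surface; one z-axis crossing is at z = 0; every point of the y-axis in the box is on the surface.
3. Matching integer coefficients to the picture gives p.

x*y - 2*z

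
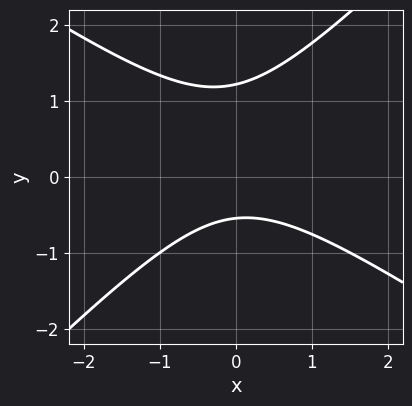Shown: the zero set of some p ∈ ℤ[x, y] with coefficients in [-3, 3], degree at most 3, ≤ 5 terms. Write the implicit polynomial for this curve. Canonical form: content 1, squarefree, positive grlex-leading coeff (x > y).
2*x^2 + x*y - 3*y^2 + 2*y + 2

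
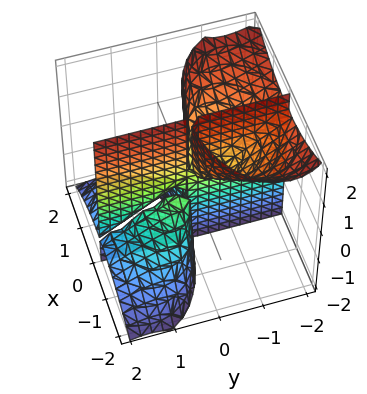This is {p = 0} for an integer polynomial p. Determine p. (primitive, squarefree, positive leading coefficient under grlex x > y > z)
x^3 + 2*x*y^2 + 3*x*y*z

I count 3 distinct pieces. They look like related sheets of one shape, so recover p as a whole.
Degree: the shape is more complex than any degree-2 surface, so deg p = 3.
Checking where it meets the axes: every point of the y-axis in the box is on the surface; every point of the z-axis in the box is on the surface.
Assembling these constraints gives the stated polynomial.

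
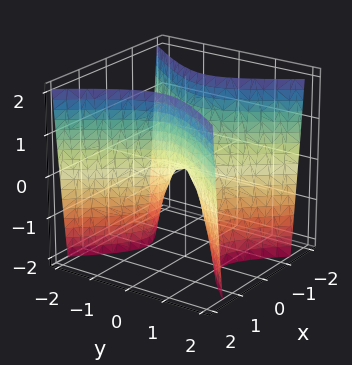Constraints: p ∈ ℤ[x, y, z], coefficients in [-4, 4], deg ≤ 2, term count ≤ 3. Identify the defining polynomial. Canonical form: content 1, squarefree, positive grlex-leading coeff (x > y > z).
First, deg p = 2. A hyperbolic paraboloid; a quadric.
Next, symmetries: mirror symmetry y ↦ −y ⇒ only even powers of y; mirror symmetry x ↦ −x ⇒ only even powers of x.
Then, from the visible intercepts: it meets the z-axis at z = 0 (among the integer gridlines); it crosses the y-axis at the gridline y = 0; one x-axis crossing is at x = 0.
Finally, these observations pin down the coefficients.

3*x^2 - 2*y^2 - z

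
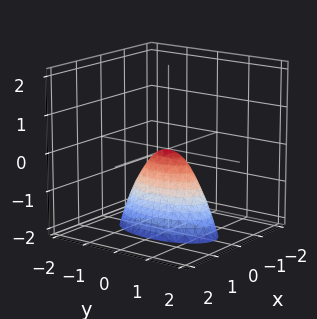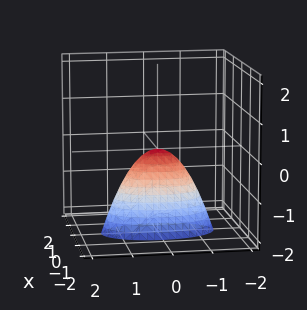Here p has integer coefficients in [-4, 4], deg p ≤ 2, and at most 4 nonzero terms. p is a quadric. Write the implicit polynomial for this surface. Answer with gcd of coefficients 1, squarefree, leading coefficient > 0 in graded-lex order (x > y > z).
3*x^2 + y^2 + z

First, deg p = 2. A paraboloid; a quadric.
Next, symmetries: mirror symmetry x ↦ −x ⇒ only even powers of x; it's symmetric under y → −y, forcing even powers of y.
Next, from the axis intercepts and sections: it meets the x-axis at x = 0 (among the integer gridlines); it meets the z-axis at z = 0 (among the integer gridlines); one y-axis crossing is at y = 0.
Finally, these observations pin down the coefficients.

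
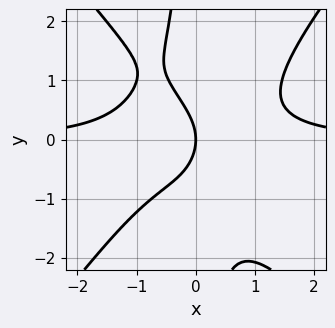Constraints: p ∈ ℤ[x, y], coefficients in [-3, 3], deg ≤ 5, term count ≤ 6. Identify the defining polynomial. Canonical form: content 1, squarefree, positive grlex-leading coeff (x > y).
3*x^3*y - 2*x*y^3 - 2*y^2 - 3*x

First, deg p = 4. A generic line meets the curve in up to 4 points.
Next, observable constraints: it meets the x-axis at x = 0 (among the integer gridlines); it crosses the y-axis at the gridline y = 0.
Finally, solving for integer coefficients yields p as stated.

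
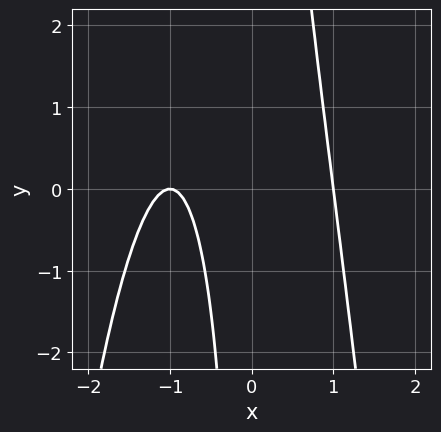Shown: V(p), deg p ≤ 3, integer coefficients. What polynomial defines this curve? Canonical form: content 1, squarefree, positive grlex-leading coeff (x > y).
(a) The degree is 3 — the shape is more complex than any degree-2 curve.
(b) From the visible intercepts: among the integer gridlines, it crosses the x-axis at x ∈ {-1, 1}; the curve avoids every integer y-axis point in the box.
(c) Putting this together gives p.

2*x^3 + 2*x^2 + x*y - 2*x - 2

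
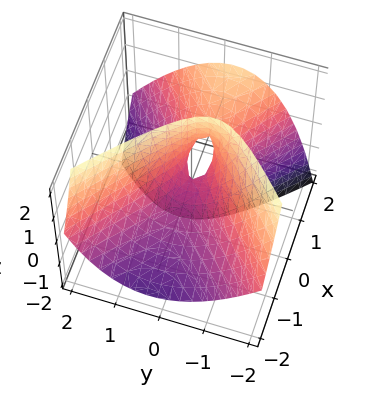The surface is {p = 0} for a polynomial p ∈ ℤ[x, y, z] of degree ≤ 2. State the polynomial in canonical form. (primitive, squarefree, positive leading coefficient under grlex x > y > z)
1. deg p = 2.
2. From the visible intercepts: it crosses the x-axis at the gridline x = 0; one z-axis crossing is at z = 0; one y-axis crossing is at y = 0.
3. Together with the visible shape, these determine p as stated.

2*x^2 - 3*x*z - 3*y^2 - y*z + z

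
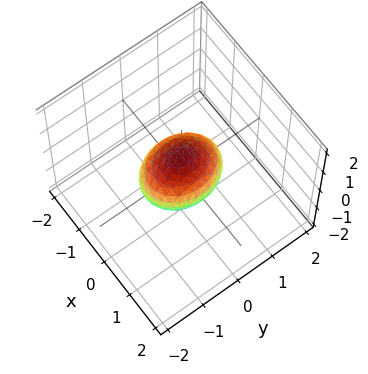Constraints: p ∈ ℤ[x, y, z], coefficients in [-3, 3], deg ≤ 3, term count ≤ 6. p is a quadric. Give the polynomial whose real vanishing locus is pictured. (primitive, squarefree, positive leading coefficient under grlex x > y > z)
First, degree: a closed, bounded, convex surface; a quadric, so deg p = 2.
Then, symmetries: it's symmetric under x → −x, forcing even powers of x; it's symmetric under z → −z, forcing even powers of z; the y ↦ −y reflection is a symmetry, so y appears only in even powers.
Then, reading off the gridlines: among the integer gridlines, it crosses the y-axis at y ∈ {-1, 1}.
Finally, matching integer coefficients to the picture gives p.

3*x^2 + 2*y^2 + 3*z^2 - 2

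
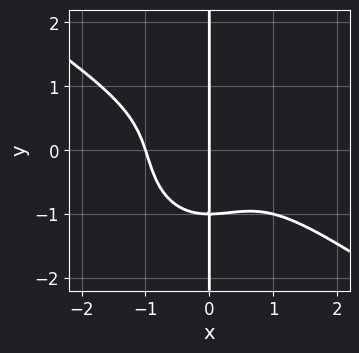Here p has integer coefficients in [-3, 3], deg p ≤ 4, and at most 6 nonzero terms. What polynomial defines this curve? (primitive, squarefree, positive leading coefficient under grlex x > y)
x^4 + x^3*y + x*y^3 + x

First, deg p = 4. A generic line meets the curve in up to 4 points.
Then, observable constraints: among the integer gridlines, it crosses the x-axis at x ∈ {-1, 0}; the visible y-axis segment lies entirely on the curve.
Finally, matching integer coefficients to the picture gives p.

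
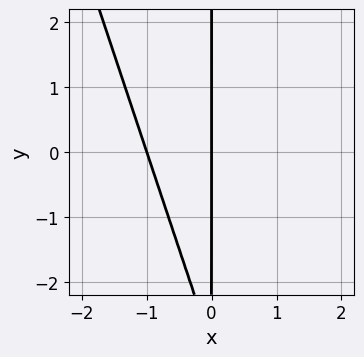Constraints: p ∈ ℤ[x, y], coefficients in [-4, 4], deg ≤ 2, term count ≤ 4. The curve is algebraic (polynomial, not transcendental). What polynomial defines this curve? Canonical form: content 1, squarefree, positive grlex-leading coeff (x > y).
(a) Degree: a generic line meets the curve in up to 2 points, so deg p = 2.
(b) Checking where it meets the axes: the x-axis gridline crossings are at x ∈ {-1, 0}; the visible y-axis segment lies entirely on the curve.
(c) Together with the visible shape, these determine p as stated.

3*x^2 + x*y + 3*x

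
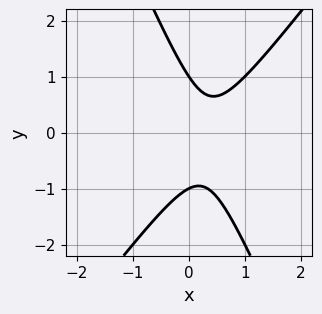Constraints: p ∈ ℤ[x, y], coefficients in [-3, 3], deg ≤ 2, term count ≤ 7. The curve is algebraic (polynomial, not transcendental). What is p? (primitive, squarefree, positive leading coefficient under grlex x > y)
3*x^2 - x*y - y^2 - 2*x + 1

(a) The degree is 2 — the shape is more complex than any degree-1 curve.
(b) From the visible intercepts: the y-axis gridline crossings are at y ∈ {-1, 1}; no x-intercept at any integer in the box.
(c) Putting this together gives p.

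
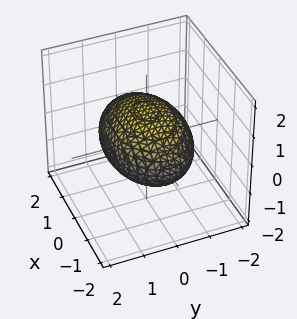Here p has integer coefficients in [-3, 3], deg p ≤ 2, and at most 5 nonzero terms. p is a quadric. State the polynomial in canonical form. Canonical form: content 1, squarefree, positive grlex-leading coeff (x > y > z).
Degree: bounded and convex; a quadric, so deg p = 2.
Symmetries: the x ↦ −x reflection is a symmetry, so x appears only in even powers; the z ↦ −z reflection is a symmetry, so z appears only in even powers; it's symmetric under y → −y, forcing even powers of y.
From the axis intercepts and sections: the z-axis gridline crossings are at z ∈ {-1, 1}.
Together with the visible shape, these determine p as stated.

x^2 + 2*y^2 + 3*z^2 - 3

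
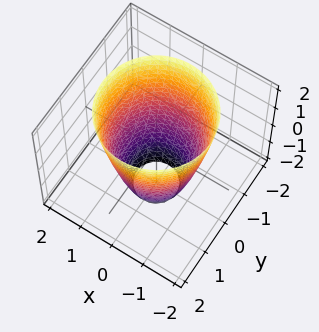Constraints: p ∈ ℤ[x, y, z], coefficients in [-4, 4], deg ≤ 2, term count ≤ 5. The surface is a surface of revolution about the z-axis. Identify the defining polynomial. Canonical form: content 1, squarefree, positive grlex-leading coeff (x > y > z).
2*x^2 + 2*y^2 - z - 3

First, degree: no degree-1 surface has this shape, so deg p = 2.
Next, symmetries: the z-axis is an axis of rotation, so x and y enter only as x² + y².
Next, checking where it meets the axes: no z-intercept at any integer in the box; a circular section at z = -1 has radius exactly 1.
Finally, these observations pin down the coefficients.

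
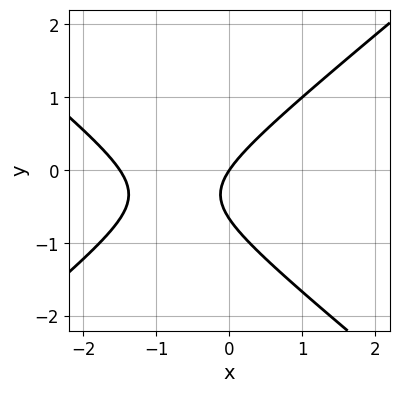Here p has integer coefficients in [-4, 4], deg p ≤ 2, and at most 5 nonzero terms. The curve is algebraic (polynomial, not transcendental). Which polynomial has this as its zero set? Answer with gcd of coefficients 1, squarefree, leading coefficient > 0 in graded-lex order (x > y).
(a) deg p = 2. The shape is more complex than any degree-1 curve.
(b) Reading off the gridlines: it crosses the y-axis at the gridline y = 0; one x-axis crossing is at x = 0.
(c) Assembling these constraints gives the stated polynomial.

2*x^2 - 3*y^2 + 3*x - 2*y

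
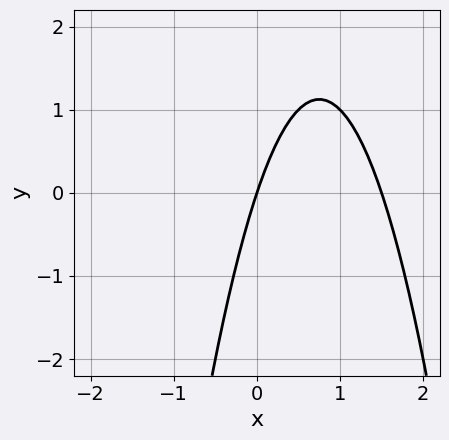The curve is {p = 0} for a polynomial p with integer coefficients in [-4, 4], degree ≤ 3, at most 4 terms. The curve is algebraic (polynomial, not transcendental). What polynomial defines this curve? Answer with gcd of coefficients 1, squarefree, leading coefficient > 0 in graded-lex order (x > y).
(a) deg p = 2. The shape is more complex than any degree-1 curve.
(b) Reading off the gridlines: it crosses the x-axis at the gridline x = 0; it crosses the y-axis at the gridline y = 0.
(c) Solving for integer coefficients yields p as stated.

2*x^2 - 3*x + y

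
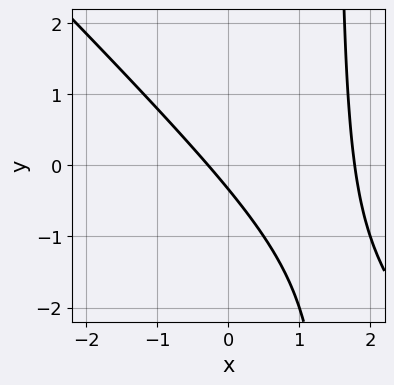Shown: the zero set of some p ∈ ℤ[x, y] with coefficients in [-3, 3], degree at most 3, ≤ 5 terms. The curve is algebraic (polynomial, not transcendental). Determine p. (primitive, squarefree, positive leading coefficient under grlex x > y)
2*x^2 + 2*x*y - 3*x - 3*y - 1

1. Degree: a generic line meets the curve in up to 2 points, so deg p = 2.
2. The integer polynomial consistent with all of this is the stated p.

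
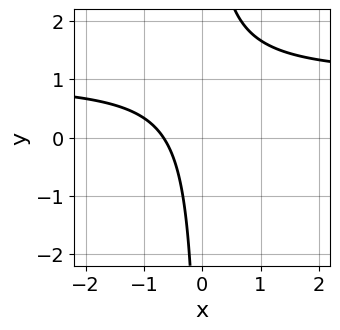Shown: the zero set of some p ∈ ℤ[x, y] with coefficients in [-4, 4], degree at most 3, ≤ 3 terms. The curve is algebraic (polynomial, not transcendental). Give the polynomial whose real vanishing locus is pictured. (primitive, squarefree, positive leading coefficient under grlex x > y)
3*x*y - 3*x - 2

The degree is 2 — no degree-1 curve has this shape.
Checking where it meets the axes: no y-intercept at any integer in the box.
Together with the visible shape, these determine p as stated.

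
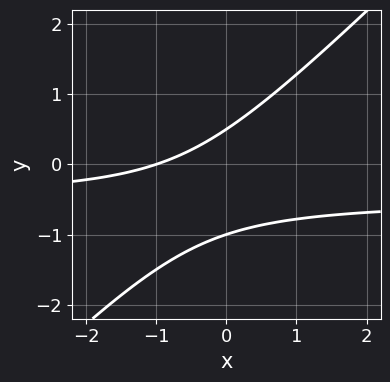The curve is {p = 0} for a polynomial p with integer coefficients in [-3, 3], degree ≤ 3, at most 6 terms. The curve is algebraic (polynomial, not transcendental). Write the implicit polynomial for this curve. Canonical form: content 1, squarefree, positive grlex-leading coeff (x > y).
2*x*y - 2*y^2 + x - y + 1

1. The degree is 2 — a generic line meets the curve in up to 2 points.
2. From the visible intercepts: one y-axis crossing is at y = -1; one x-axis crossing is at x = -1.
3. Together with the visible shape, these determine p as stated.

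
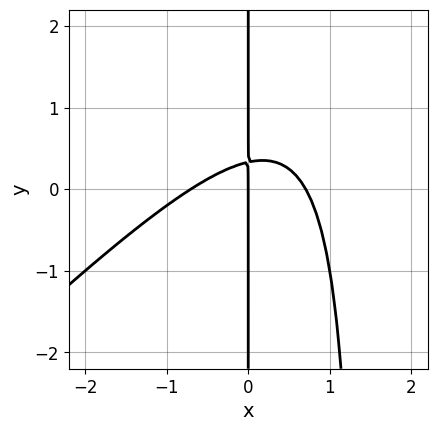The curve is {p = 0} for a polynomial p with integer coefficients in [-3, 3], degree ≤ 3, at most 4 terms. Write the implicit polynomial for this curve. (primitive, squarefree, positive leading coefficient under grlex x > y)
2*x^3 - 2*x^2*y + 3*x*y - x

The degree is 3 — a generic line meets the curve in up to 3 points.
From the visible intercepts: it meets the x-axis at x = 0 (among the integer gridlines); the visible y-axis segment lies entirely on the curve.
The integer polynomial consistent with all of this is the stated p.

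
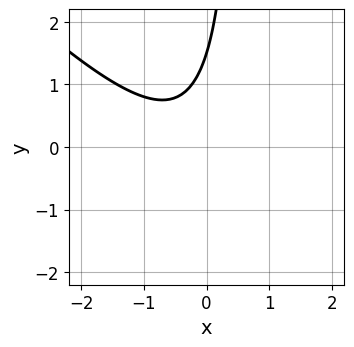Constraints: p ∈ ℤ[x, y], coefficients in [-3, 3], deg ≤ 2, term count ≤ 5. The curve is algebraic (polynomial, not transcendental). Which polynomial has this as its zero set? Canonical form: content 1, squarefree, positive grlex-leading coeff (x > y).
3*x^2 + 3*x*y + 2*x - 2*y + 3

First, degree: a generic line meets the curve in up to 2 points, so deg p = 2.
Next, reading off the gridlines: no x-intercept at any integer in the box.
Finally, matching integer coefficients to the picture gives p.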